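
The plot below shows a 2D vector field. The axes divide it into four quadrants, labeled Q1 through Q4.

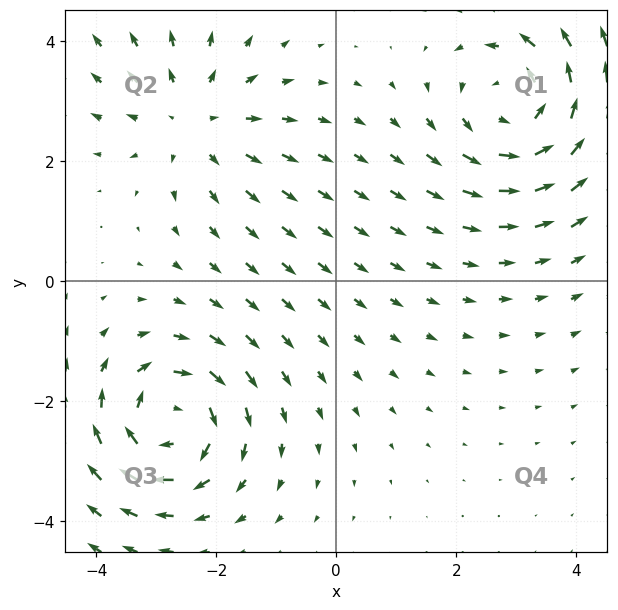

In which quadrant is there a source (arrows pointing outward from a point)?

The source sits at approximately (-2.4, 2.7), which lies in quadrant Q2. The divergence there is about +2, positive as expected for a source.

Q2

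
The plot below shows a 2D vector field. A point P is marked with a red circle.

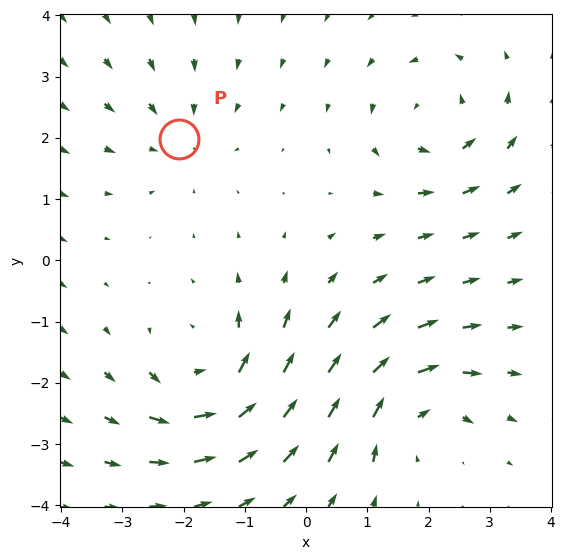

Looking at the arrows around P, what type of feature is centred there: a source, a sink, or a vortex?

At P (-2.1, 2.0) the arrows converge inward. Divergence about -2, curl ≈0 — negative divergence with near-zero curl is a sink.

sink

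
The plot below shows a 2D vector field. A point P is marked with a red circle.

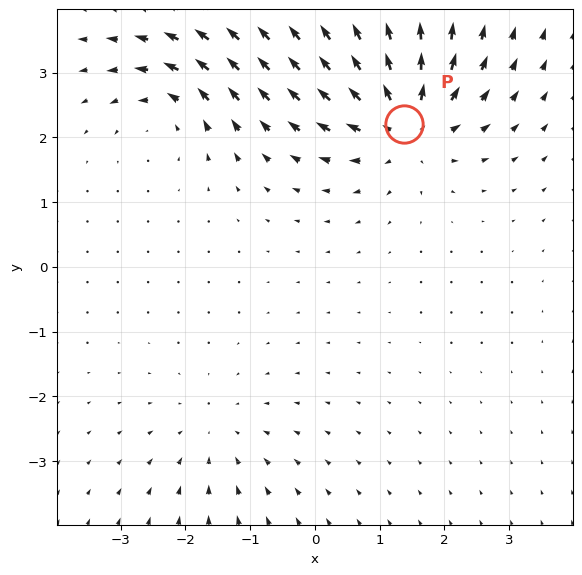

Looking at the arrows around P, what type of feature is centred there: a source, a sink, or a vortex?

At P (1.4, 2.2) the arrows spread outward. Divergence about +6, curl ≈0 — positive divergence with near-zero curl is a source.

source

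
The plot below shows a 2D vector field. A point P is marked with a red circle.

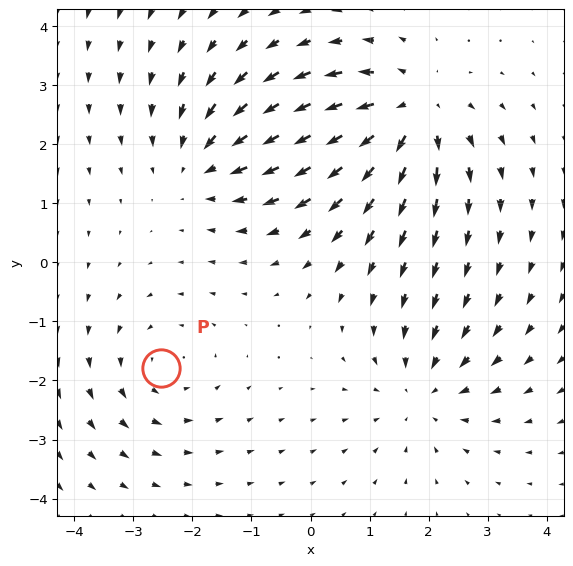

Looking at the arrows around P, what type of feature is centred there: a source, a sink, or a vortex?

vortex

At P (-2.5, -1.8) the arrows circulate counterclockwise. Divergence ≈0, curl about +3 — near-zero divergence with nonzero curl is a vortex.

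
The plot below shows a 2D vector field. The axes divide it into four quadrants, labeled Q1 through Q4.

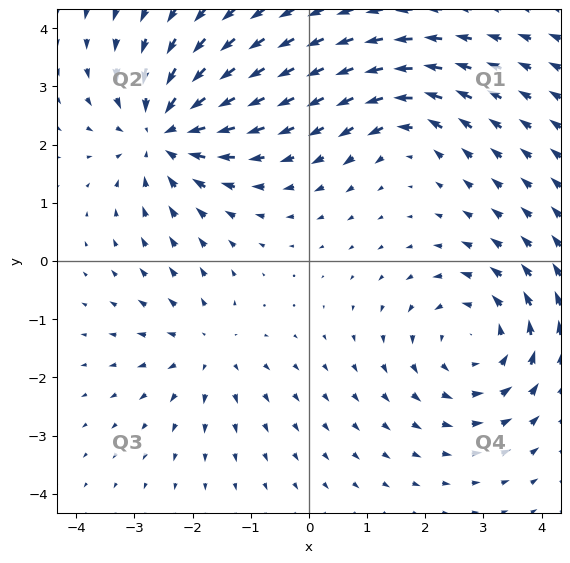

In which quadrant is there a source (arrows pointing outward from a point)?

Q3

The source sits at approximately (-1.7, -1.5), which lies in quadrant Q3. The divergence there is about +3, positive as expected for a source.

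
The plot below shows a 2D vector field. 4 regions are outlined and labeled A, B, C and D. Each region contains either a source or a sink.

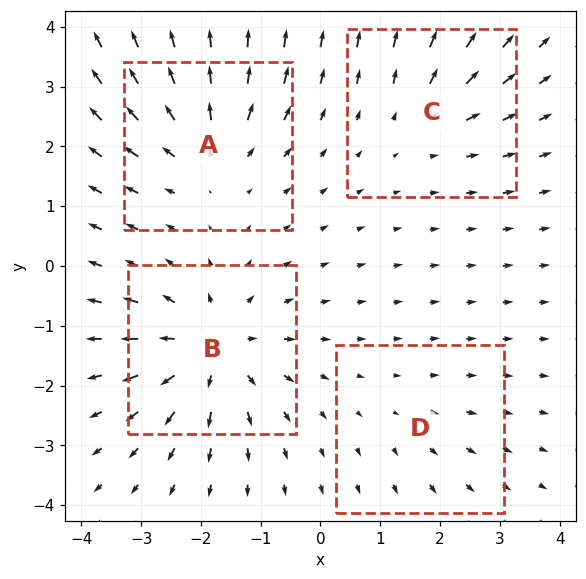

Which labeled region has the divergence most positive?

Divergence at each region's feature centre — A: about +5, B: about +6, C: about +3, D: about +2. Region B is most positive.

B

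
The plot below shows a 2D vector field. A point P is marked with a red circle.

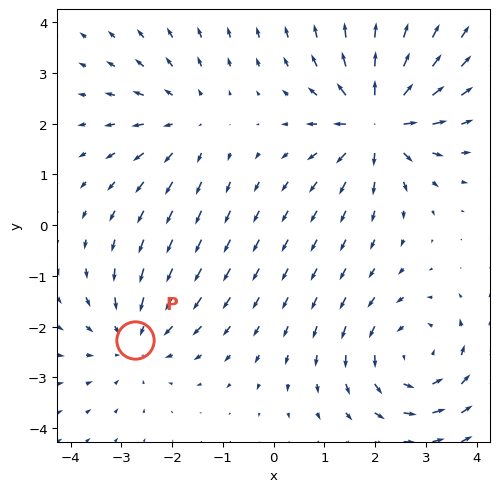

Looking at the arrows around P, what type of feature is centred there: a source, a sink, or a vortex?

At P (-2.7, -2.3) the arrows converge inward. Divergence about -3, curl ≈0 — negative divergence with near-zero curl is a sink.

sink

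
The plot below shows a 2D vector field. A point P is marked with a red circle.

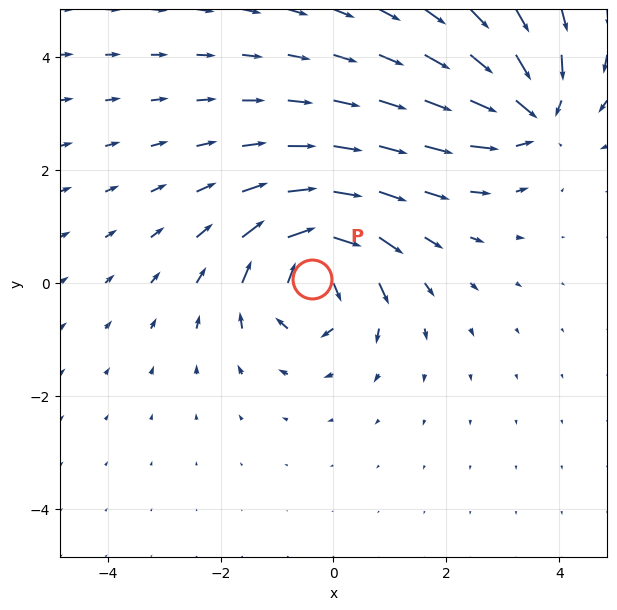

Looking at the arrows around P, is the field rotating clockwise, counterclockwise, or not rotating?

Near P at (-0.4, 0.1) the arrows circulate clockwise. The curl (z-component) there is about -7; negative curl means clockwise rotation.

clockwise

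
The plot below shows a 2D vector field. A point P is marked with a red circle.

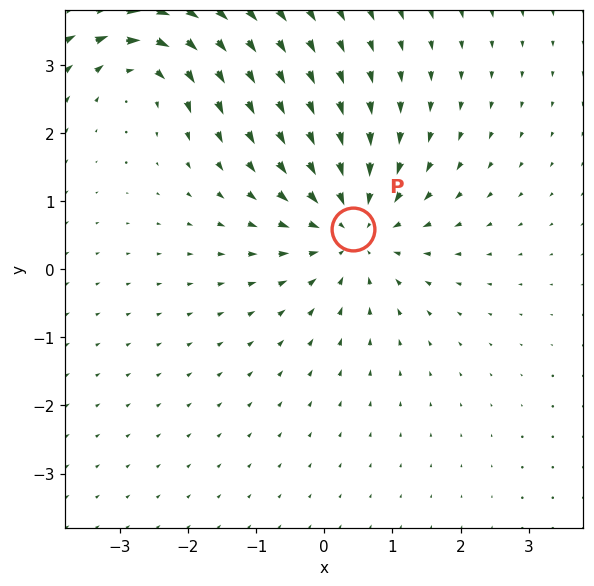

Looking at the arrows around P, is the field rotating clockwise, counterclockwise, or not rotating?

Near P at (0.4, 0.6) the arrows show no circulation. The curl there is ≈0.

not rotating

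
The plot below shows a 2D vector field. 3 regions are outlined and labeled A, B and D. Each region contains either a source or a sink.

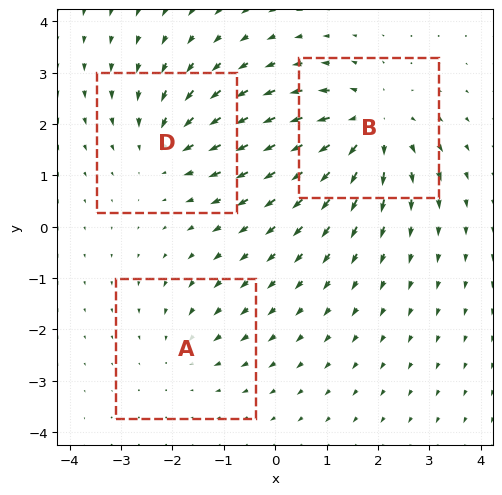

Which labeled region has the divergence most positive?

B

Divergence at each region's feature centre — A: about -2, B: about +4, D: about -3. Region B is most positive.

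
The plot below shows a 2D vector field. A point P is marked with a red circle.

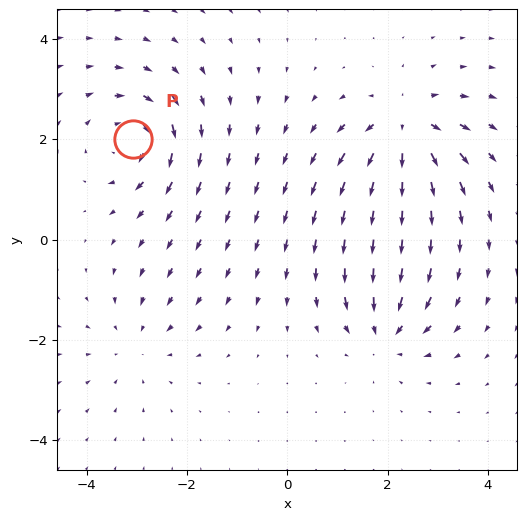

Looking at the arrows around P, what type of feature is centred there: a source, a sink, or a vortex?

At P (-3.1, 2.0) the arrows circulate clockwise. Divergence ≈0, curl about -4 — near-zero divergence with nonzero curl is a vortex.

vortex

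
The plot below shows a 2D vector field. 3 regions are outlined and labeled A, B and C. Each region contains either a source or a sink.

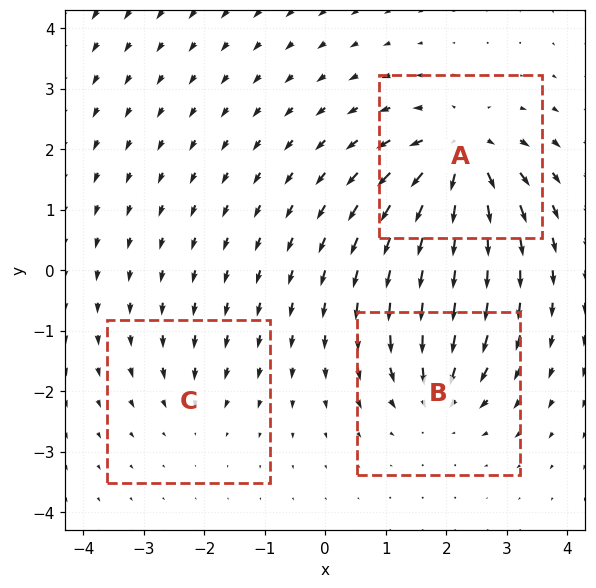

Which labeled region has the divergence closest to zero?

Divergence at each region's feature centre — A: about +6, B: about -4, C: about -2. Region C is closest to zero.

C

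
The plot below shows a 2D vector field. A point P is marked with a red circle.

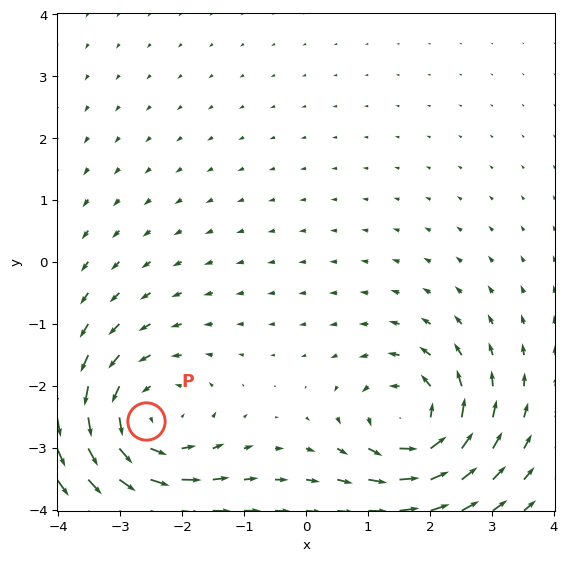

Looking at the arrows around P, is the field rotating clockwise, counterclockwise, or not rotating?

Near P at (-2.6, -2.6) the arrows circulate counterclockwise. The curl (z-component) there is about +4; positive curl means counterclockwise rotation.

counterclockwise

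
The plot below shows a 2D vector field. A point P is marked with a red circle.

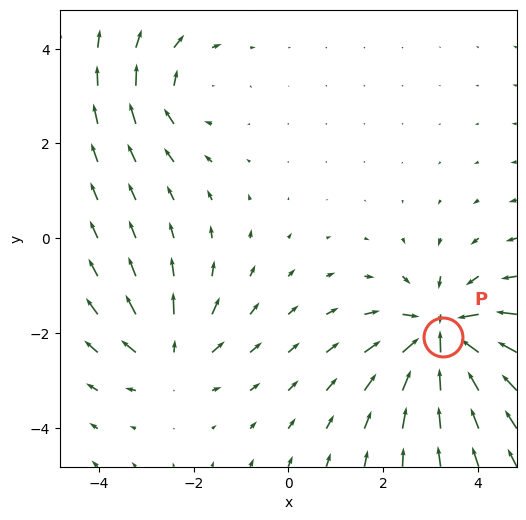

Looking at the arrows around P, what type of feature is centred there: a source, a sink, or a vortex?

sink

At P (3.3, -2.1) the arrows converge inward. Divergence about -5, curl ≈0 — negative divergence with near-zero curl is a sink.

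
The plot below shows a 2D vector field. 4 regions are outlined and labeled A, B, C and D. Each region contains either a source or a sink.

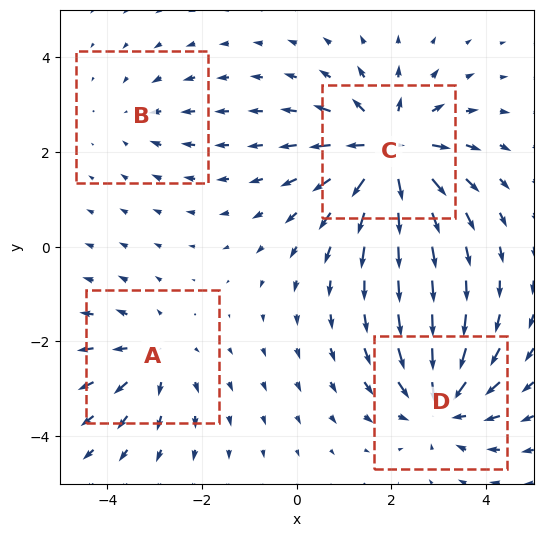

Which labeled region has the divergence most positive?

C

Divergence at each region's feature centre — A: about +4, B: about -2, C: about +7, D: about -5. Region C is most positive.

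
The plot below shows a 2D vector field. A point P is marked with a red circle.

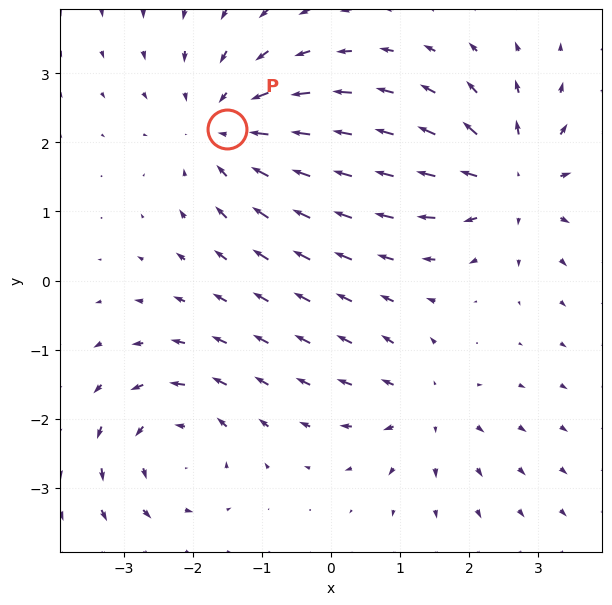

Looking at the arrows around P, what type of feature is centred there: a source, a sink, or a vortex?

sink

At P (-1.5, 2.2) the arrows converge inward. Divergence about -4, curl ≈0 — negative divergence with near-zero curl is a sink.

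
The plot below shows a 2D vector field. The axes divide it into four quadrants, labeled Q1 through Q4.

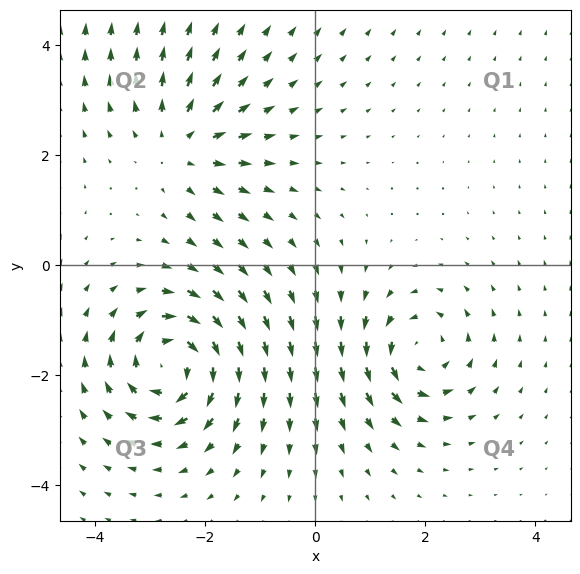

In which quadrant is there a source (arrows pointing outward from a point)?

The source sits at approximately (-2.4, 2.2), which lies in quadrant Q2. The divergence there is about +4, positive as expected for a source.

Q2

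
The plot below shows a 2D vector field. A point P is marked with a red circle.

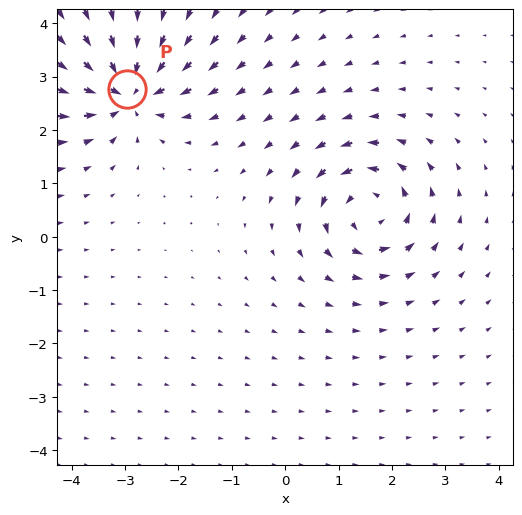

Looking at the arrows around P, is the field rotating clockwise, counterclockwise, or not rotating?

not rotating

Near P at (-3.0, 2.8) the arrows show no circulation. The curl there is ≈0.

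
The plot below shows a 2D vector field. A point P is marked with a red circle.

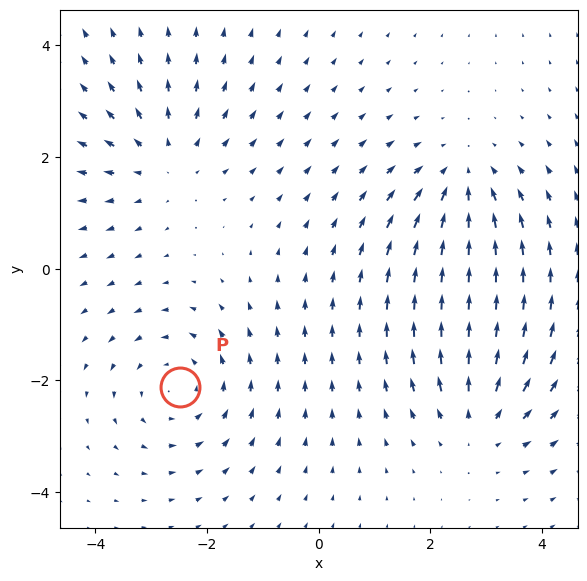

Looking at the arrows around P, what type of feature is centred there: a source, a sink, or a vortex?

At P (-2.5, -2.1) the arrows circulate counterclockwise. Divergence ≈0, curl about +3 — near-zero divergence with nonzero curl is a vortex.

vortex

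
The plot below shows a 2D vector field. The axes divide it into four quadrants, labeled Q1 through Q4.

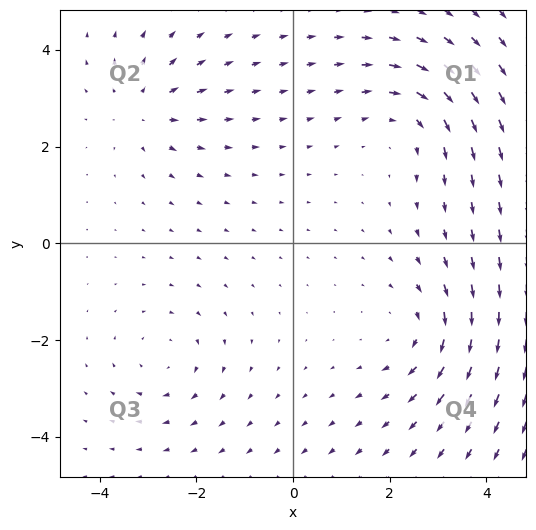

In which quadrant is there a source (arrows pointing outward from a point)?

Q2

The source sits at approximately (-3.1, 2.8), which lies in quadrant Q2. The divergence there is about +5, positive as expected for a source.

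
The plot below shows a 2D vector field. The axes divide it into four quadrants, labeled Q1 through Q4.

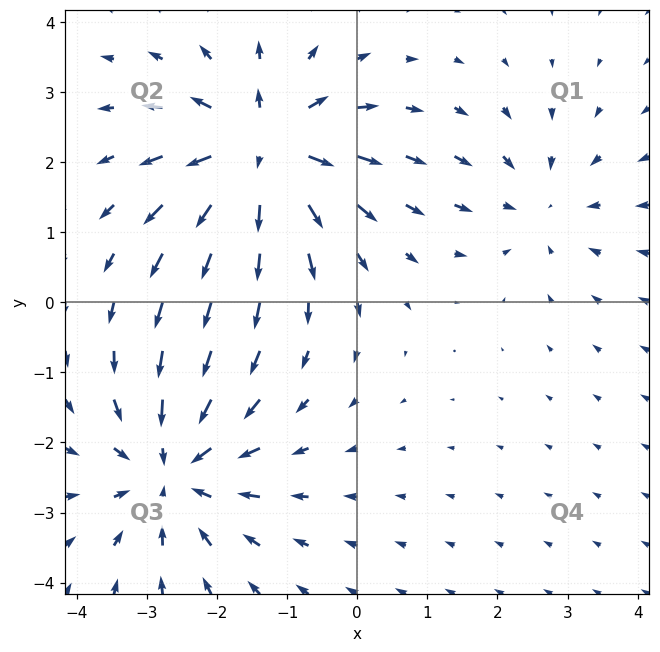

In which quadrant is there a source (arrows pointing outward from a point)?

The source sits at approximately (-1.4, 2.2), which lies in quadrant Q2. The divergence there is about +6, positive as expected for a source.

Q2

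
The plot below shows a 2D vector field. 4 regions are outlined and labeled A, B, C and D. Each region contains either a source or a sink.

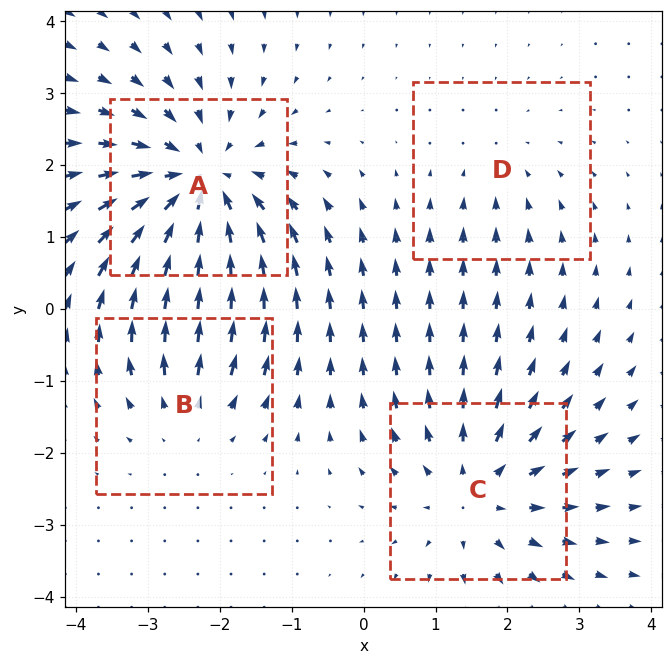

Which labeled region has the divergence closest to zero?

Divergence at each region's feature centre — A: about -6, B: about +3, C: about +4, D: about -2. Region D is closest to zero.

D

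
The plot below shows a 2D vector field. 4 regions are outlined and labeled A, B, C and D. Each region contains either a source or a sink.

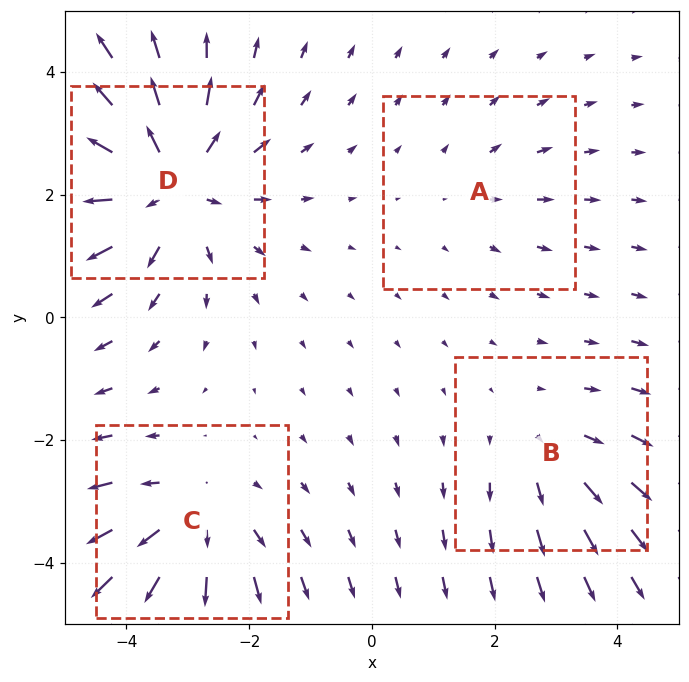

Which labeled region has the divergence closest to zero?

Divergence at each region's feature centre — A: about +2, B: about +3, C: about +4, D: about +6. Region A is closest to zero.

A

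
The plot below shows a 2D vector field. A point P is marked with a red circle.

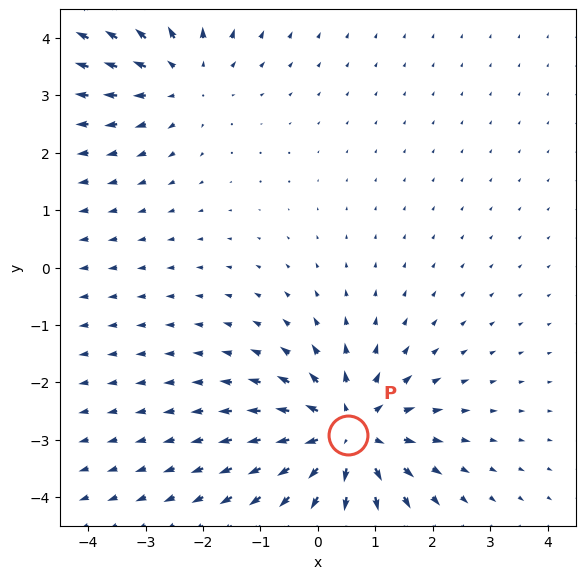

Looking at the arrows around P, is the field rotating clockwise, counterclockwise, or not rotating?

not rotating

Near P at (0.5, -2.9) the arrows show no circulation. The curl there is ≈0.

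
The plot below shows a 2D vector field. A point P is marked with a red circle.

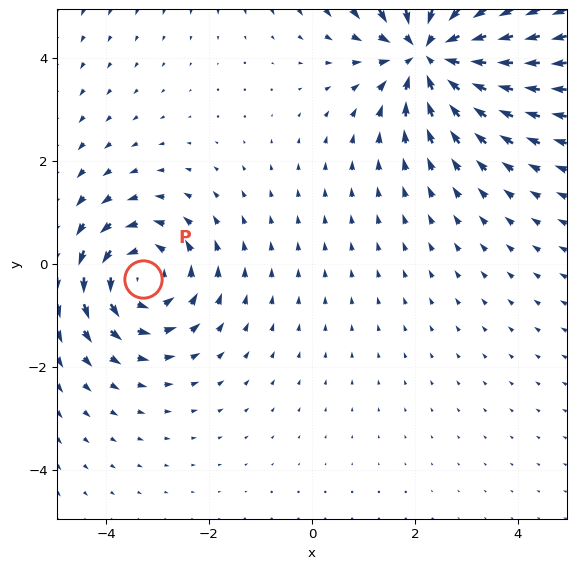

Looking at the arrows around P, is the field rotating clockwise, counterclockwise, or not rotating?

Near P at (-3.3, -0.3) the arrows circulate counterclockwise. The curl (z-component) there is about +4; positive curl means counterclockwise rotation.

counterclockwise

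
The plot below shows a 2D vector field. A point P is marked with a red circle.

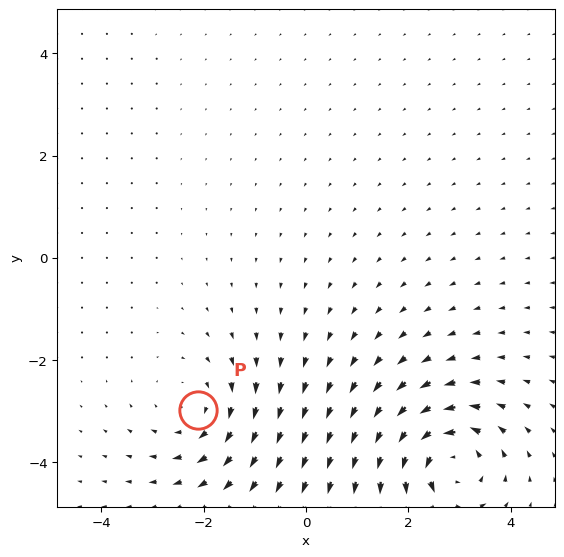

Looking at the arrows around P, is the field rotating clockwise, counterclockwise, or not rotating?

Near P at (-2.1, -3.0) the arrows circulate clockwise. The curl (z-component) there is about -3; negative curl means clockwise rotation.

clockwise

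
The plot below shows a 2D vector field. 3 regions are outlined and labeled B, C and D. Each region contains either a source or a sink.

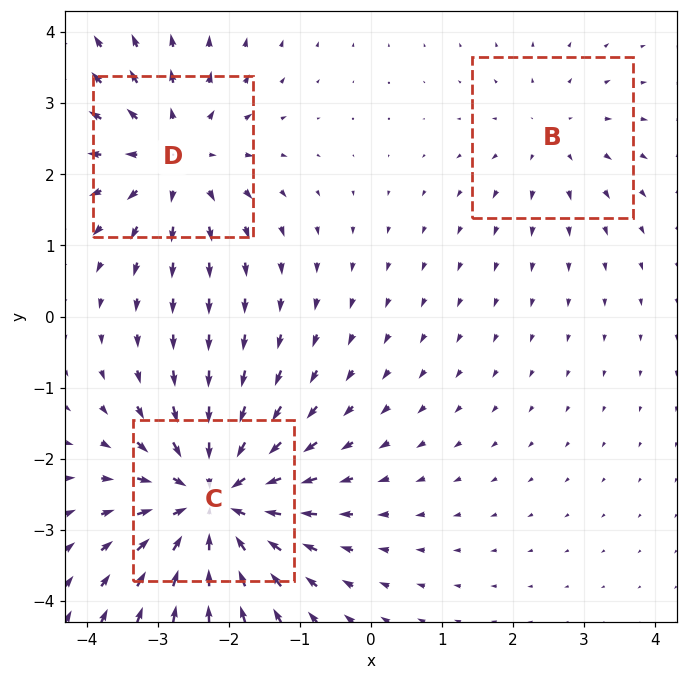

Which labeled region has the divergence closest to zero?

Divergence at each region's feature centre — B: about +2, C: about -5, D: about +3. Region B is closest to zero.

B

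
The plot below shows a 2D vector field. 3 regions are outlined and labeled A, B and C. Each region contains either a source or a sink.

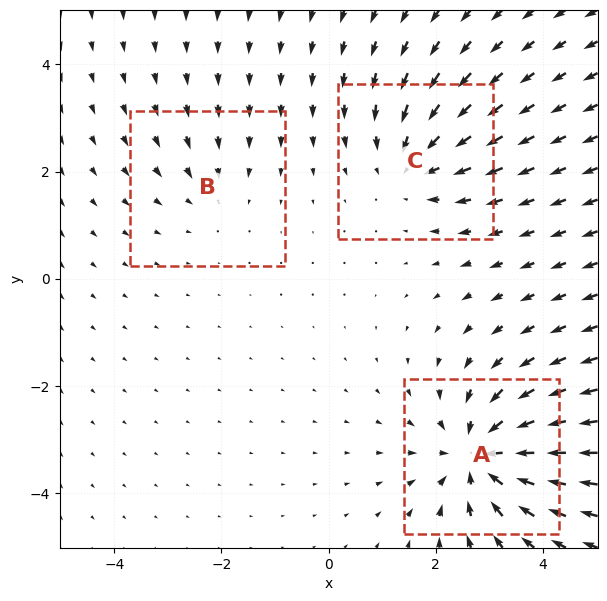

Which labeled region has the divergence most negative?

A

Divergence at each region's feature centre — A: about -5, B: about -2, C: about -3. Region A is most negative.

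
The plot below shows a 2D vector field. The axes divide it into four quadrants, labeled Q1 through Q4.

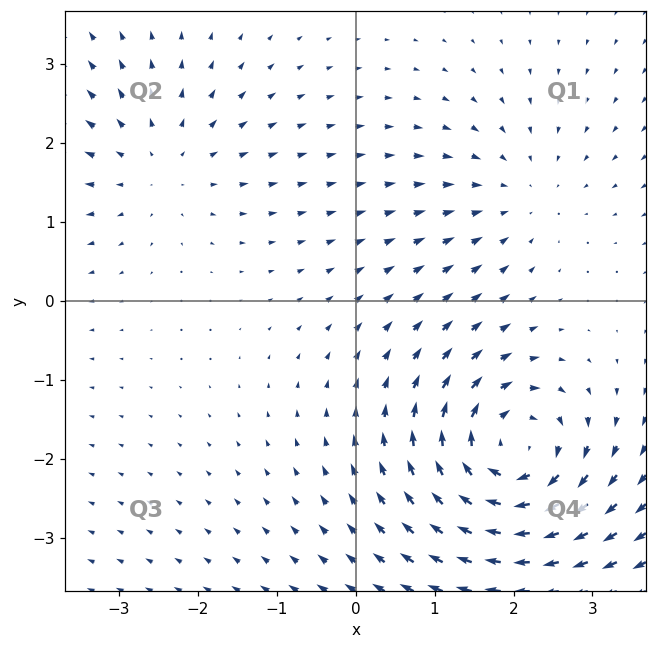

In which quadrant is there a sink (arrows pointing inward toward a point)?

The sink sits at approximately (2.1, 1.3), which lies in quadrant Q1. The divergence there is about -2, negative as expected for a sink.

Q1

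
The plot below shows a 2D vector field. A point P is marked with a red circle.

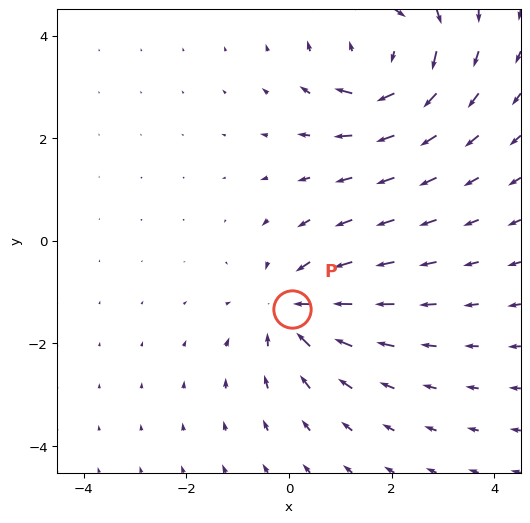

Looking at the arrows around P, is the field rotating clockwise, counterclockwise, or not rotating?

not rotating

Near P at (0.1, -1.3) the arrows show no circulation. The curl there is ≈0.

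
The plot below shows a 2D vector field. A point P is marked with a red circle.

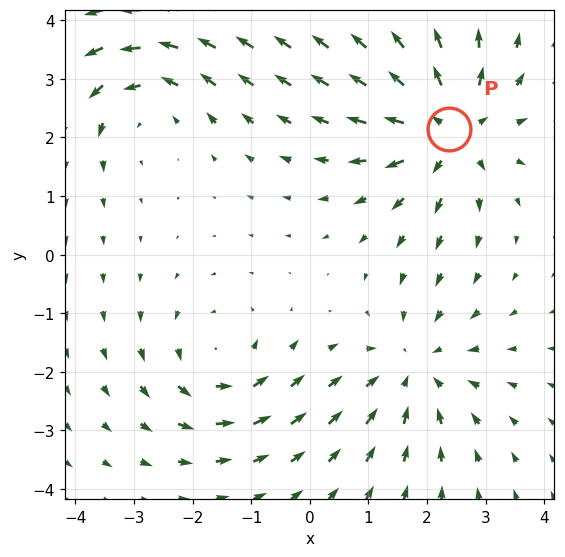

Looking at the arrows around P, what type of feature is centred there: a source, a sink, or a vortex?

source

At P (2.4, 2.2) the arrows spread outward. Divergence about +5, curl ≈0 — positive divergence with near-zero curl is a source.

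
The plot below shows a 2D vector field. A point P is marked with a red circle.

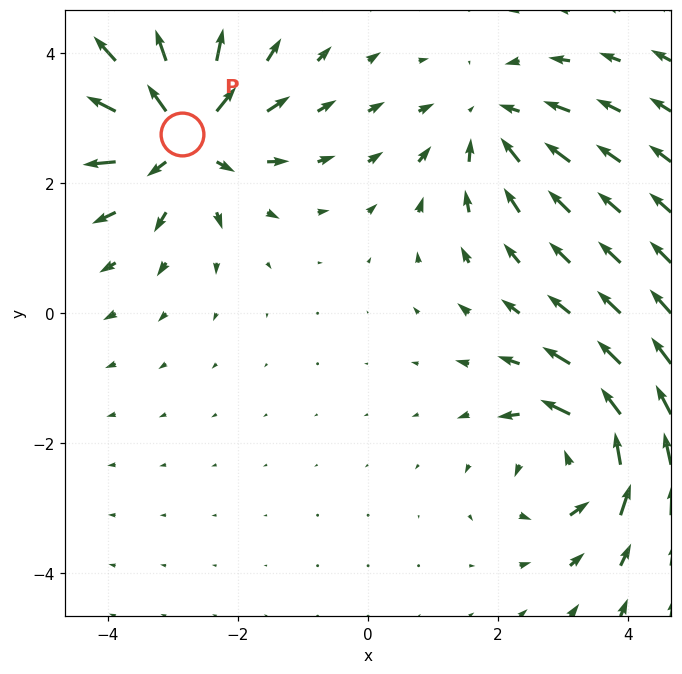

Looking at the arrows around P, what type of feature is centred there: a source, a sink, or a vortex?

At P (-2.9, 2.7) the arrows spread outward. Divergence about +6, curl ≈0 — positive divergence with near-zero curl is a source.

source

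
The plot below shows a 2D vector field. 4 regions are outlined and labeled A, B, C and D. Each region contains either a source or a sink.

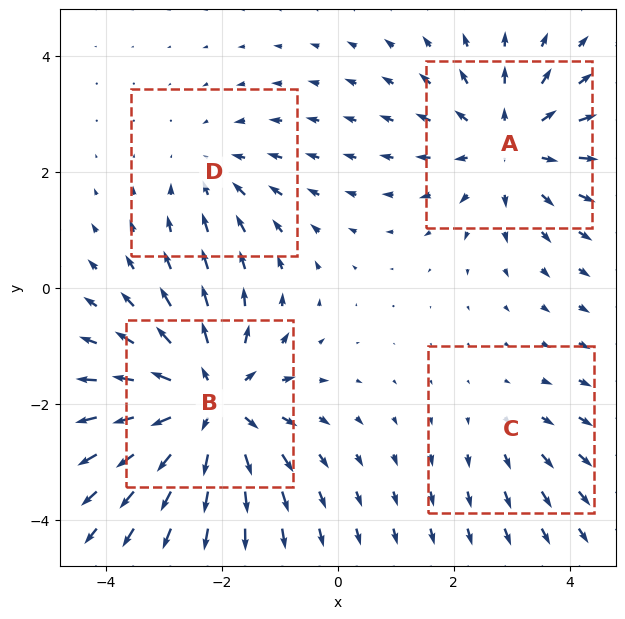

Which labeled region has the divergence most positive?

Divergence at each region's feature centre — A: about +5, B: about +6, C: about +2, D: about -3. Region B is most positive.

B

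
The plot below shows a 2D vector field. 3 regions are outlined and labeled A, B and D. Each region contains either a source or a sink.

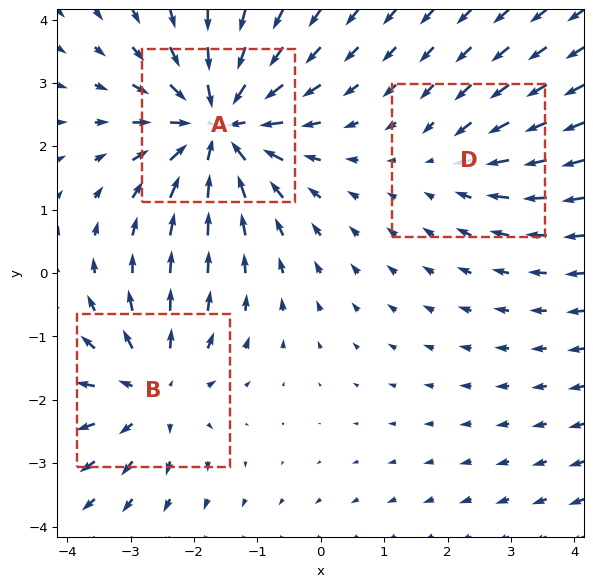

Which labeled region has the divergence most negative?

Divergence at each region's feature centre — A: about -5, B: about +3, D: about -2. Region A is most negative.

A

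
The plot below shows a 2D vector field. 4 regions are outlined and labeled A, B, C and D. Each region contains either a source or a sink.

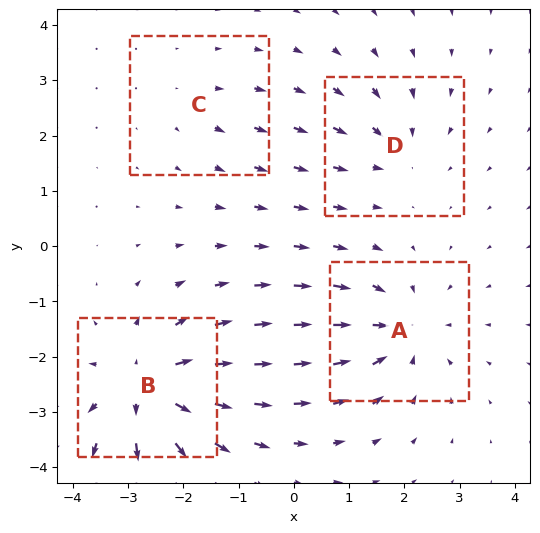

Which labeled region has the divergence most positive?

B

Divergence at each region's feature centre — A: about -5, B: about +7, C: about +2, D: about -3. Region B is most positive.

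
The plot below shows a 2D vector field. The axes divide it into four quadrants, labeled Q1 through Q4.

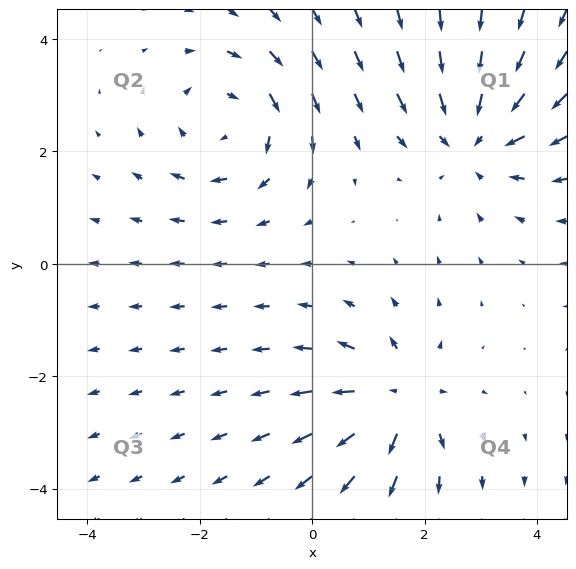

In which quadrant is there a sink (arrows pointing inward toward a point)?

Q1

The sink sits at approximately (2.9, 2.2), which lies in quadrant Q1. The divergence there is about -4, negative as expected for a sink.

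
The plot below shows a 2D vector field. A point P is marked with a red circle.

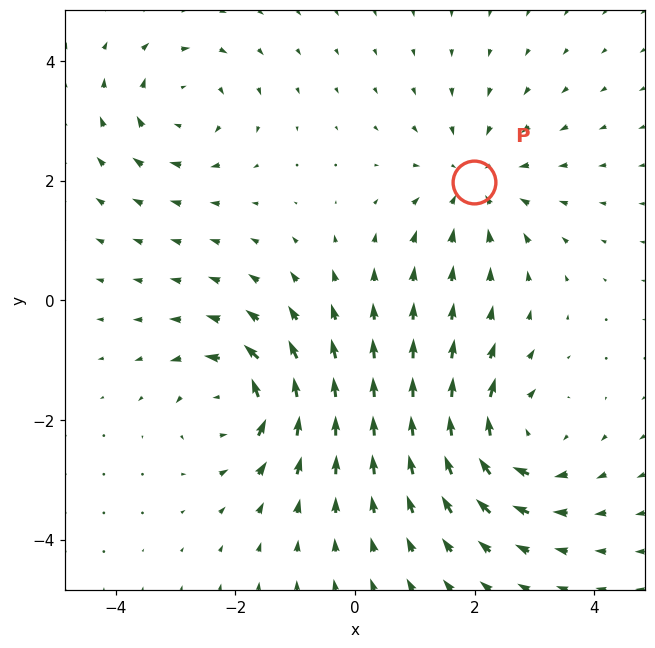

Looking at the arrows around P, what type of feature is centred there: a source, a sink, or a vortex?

At P (2.0, 2.0) the arrows converge inward. Divergence about -4, curl ≈0 — negative divergence with near-zero curl is a sink.

sink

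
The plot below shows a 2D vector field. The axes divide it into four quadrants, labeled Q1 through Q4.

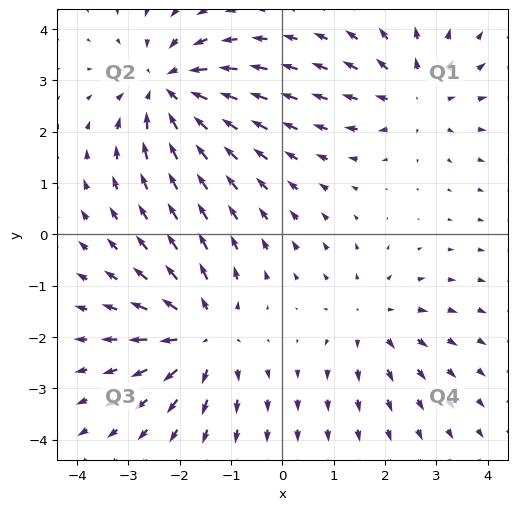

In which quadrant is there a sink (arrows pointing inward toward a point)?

Q2

The sink sits at approximately (-2.2, 2.8), which lies in quadrant Q2. The divergence there is about -5, negative as expected for a sink.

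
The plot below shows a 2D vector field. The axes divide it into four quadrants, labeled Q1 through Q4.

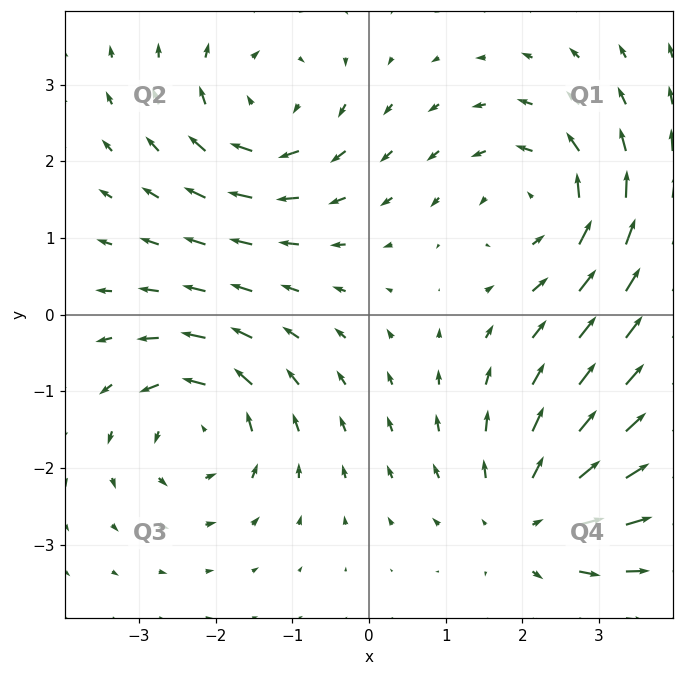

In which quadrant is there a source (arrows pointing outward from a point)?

The source sits at approximately (2.1, -2.7), which lies in quadrant Q4. The divergence there is about +4, positive as expected for a source.

Q4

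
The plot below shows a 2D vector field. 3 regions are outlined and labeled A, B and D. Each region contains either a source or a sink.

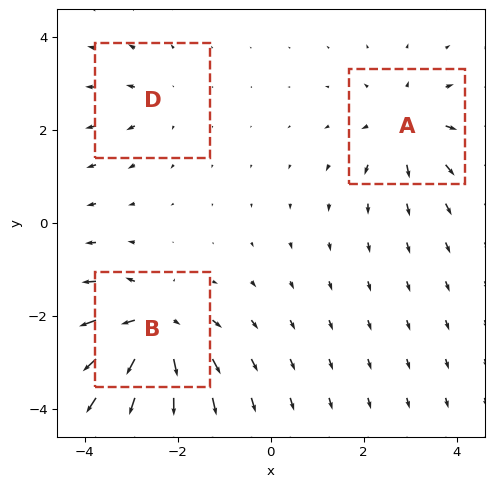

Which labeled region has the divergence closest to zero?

Divergence at each region's feature centre — A: about +4, B: about +5, D: about +2. Region D is closest to zero.

D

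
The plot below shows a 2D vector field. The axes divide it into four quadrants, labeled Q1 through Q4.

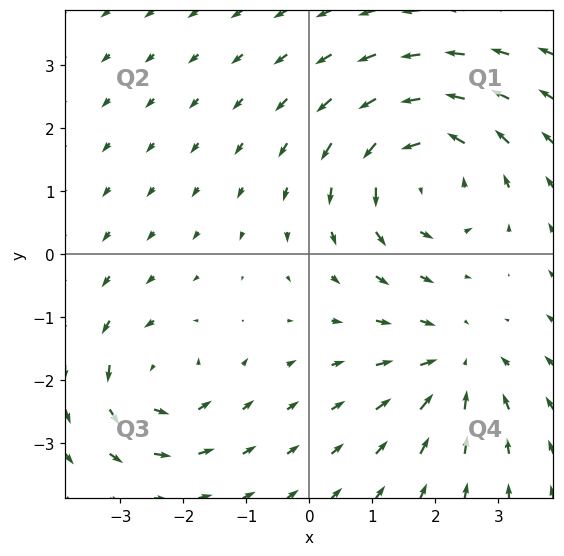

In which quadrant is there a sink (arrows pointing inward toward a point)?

Q4

The sink sits at approximately (2.3, -1.8), which lies in quadrant Q4. The divergence there is about -4, negative as expected for a sink.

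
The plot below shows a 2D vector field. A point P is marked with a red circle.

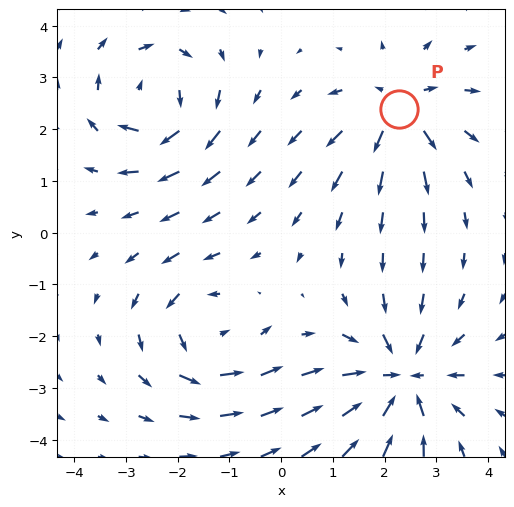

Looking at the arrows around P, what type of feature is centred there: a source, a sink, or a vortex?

source

At P (2.3, 2.4) the arrows spread outward. Divergence about +5, curl ≈0 — positive divergence with near-zero curl is a source.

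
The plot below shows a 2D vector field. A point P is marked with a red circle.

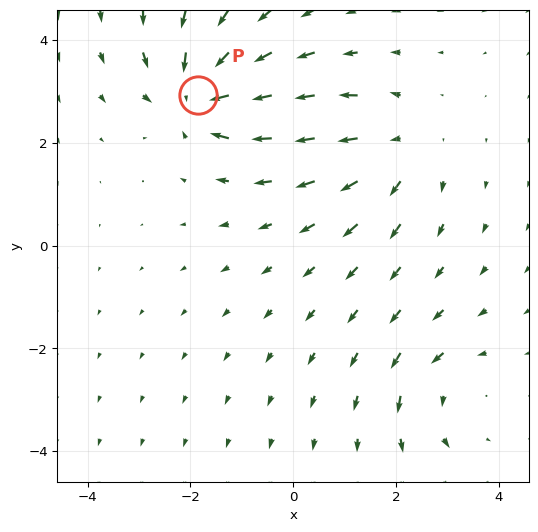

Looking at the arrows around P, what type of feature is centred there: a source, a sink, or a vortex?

sink

At P (-1.8, 2.9) the arrows converge inward. Divergence about -6, curl ≈0 — negative divergence with near-zero curl is a sink.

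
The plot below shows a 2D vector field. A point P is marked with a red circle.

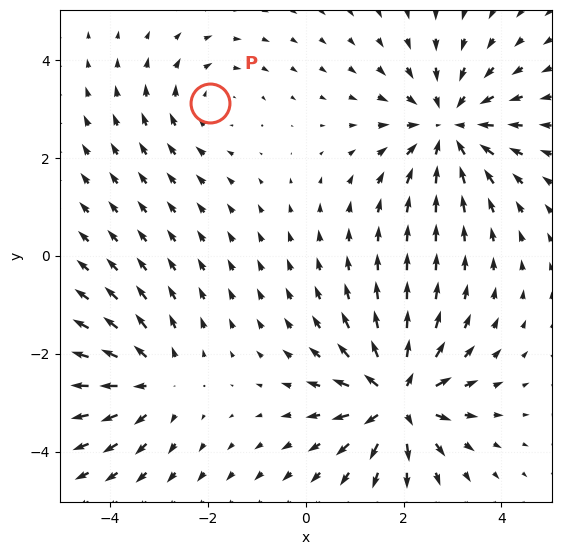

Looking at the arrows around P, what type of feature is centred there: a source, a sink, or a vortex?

vortex

At P (-2.0, 3.1) the arrows circulate clockwise. Divergence ≈0, curl about -2 — near-zero divergence with nonzero curl is a vortex.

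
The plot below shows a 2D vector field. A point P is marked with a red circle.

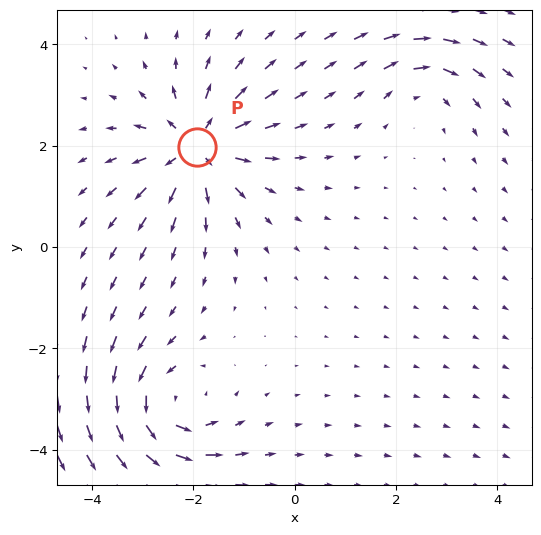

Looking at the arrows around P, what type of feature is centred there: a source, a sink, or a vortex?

At P (-1.9, 2.0) the arrows spread outward. Divergence about +6, curl ≈0 — positive divergence with near-zero curl is a source.

source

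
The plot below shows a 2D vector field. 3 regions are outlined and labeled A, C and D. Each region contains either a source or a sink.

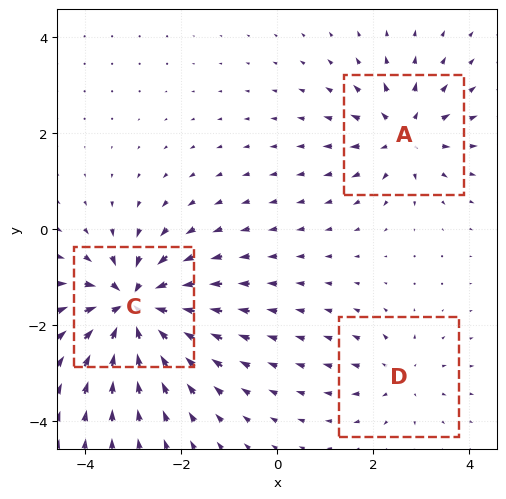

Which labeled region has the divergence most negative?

Divergence at each region's feature centre — A: about +4, C: about -7, D: about +3. Region C is most negative.

C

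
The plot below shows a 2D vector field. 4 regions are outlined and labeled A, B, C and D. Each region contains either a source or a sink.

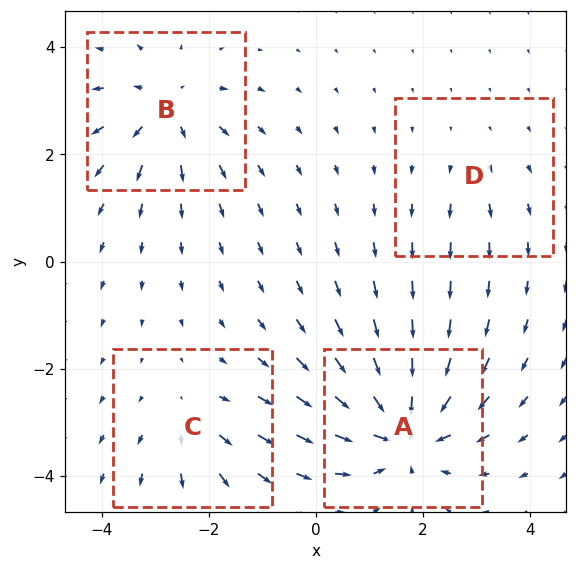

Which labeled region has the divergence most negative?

Divergence at each region's feature centre — A: about -8, B: about +5, C: about +3, D: about +2. Region A is most negative.

A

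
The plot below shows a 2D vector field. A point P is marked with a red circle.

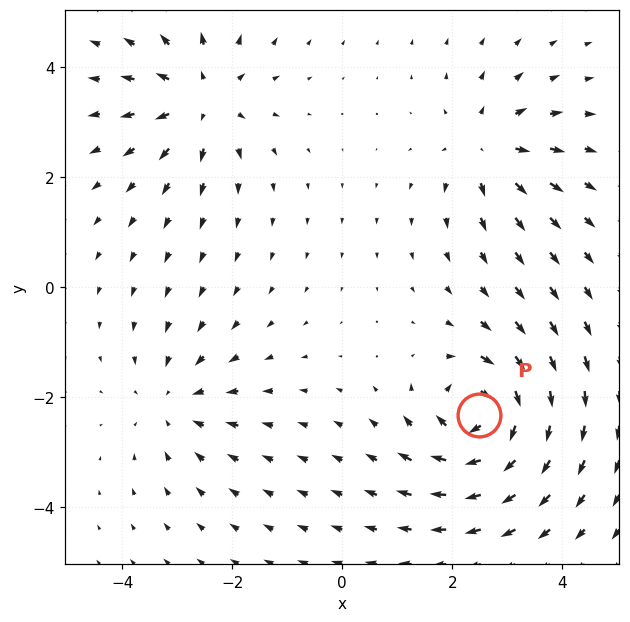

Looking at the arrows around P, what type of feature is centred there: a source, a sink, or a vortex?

vortex

At P (2.5, -2.3) the arrows circulate clockwise. Divergence ≈0, curl about -7 — near-zero divergence with nonzero curl is a vortex.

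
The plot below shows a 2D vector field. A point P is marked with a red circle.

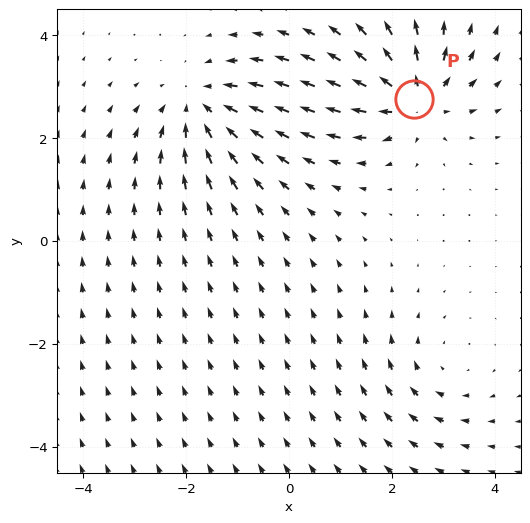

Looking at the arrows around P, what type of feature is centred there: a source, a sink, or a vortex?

source

At P (2.4, 2.8) the arrows spread outward. Divergence about +5, curl ≈0 — positive divergence with near-zero curl is a source.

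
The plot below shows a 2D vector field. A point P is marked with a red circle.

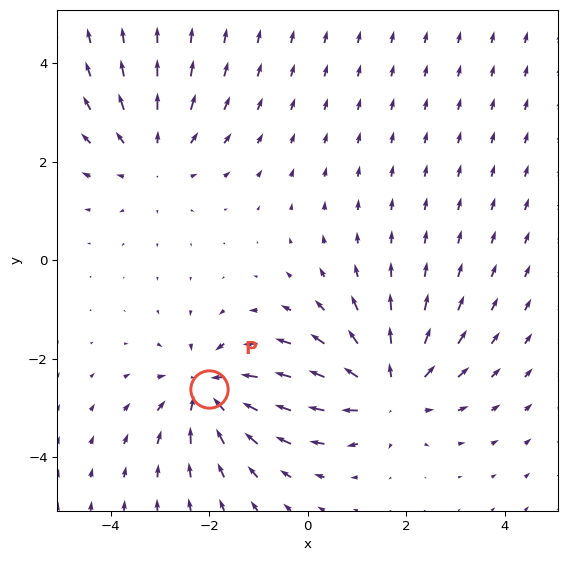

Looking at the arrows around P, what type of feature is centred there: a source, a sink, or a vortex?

sink

At P (-2.0, -2.6) the arrows converge inward. Divergence about -4, curl ≈0 — negative divergence with near-zero curl is a sink.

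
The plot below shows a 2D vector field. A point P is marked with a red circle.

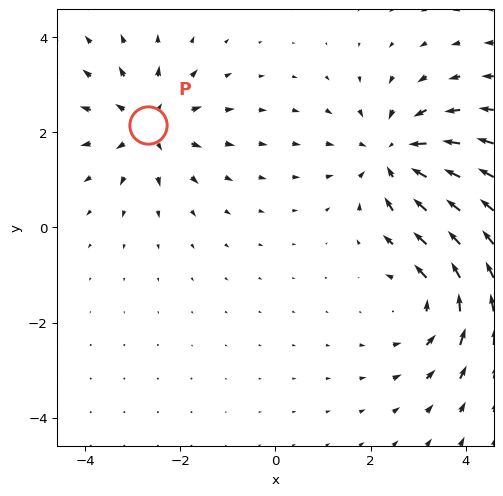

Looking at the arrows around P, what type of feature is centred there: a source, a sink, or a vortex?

source

At P (-2.7, 2.2) the arrows spread outward. Divergence about +4, curl ≈0 — positive divergence with near-zero curl is a source.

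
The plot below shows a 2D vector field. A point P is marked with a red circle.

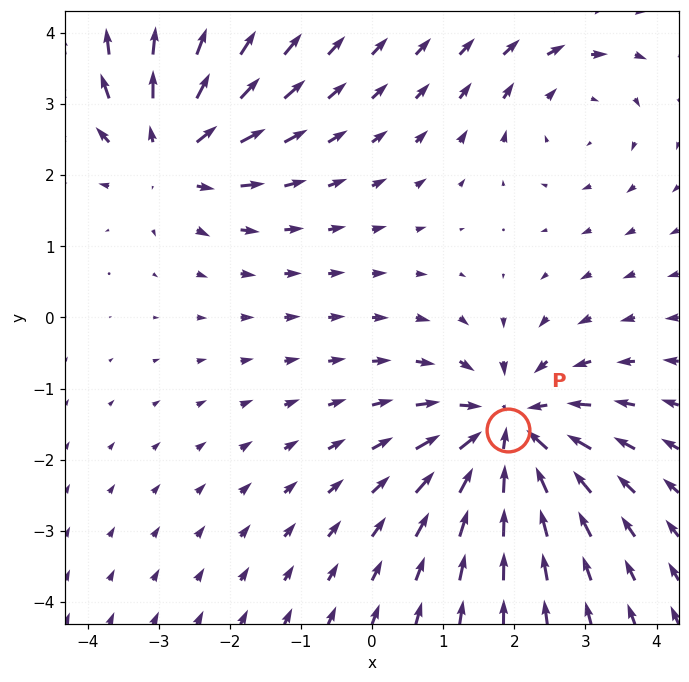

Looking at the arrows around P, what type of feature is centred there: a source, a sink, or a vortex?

sink

At P (1.9, -1.6) the arrows converge inward. Divergence about -5, curl ≈0 — negative divergence with near-zero curl is a sink.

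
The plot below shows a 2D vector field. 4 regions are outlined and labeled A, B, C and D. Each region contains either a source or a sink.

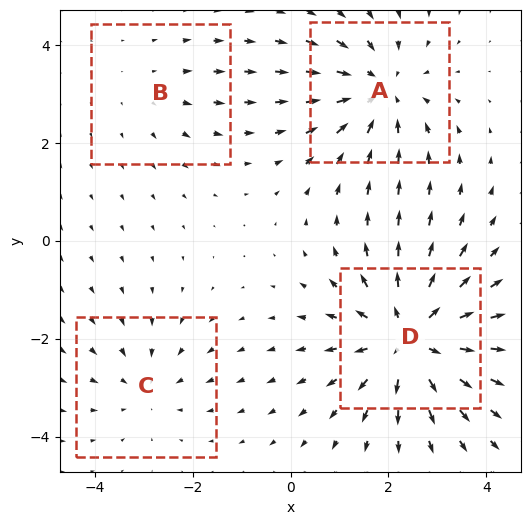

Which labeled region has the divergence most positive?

D

Divergence at each region's feature centre — A: about -4, B: about +2, C: about -3, D: about +6. Region D is most positive.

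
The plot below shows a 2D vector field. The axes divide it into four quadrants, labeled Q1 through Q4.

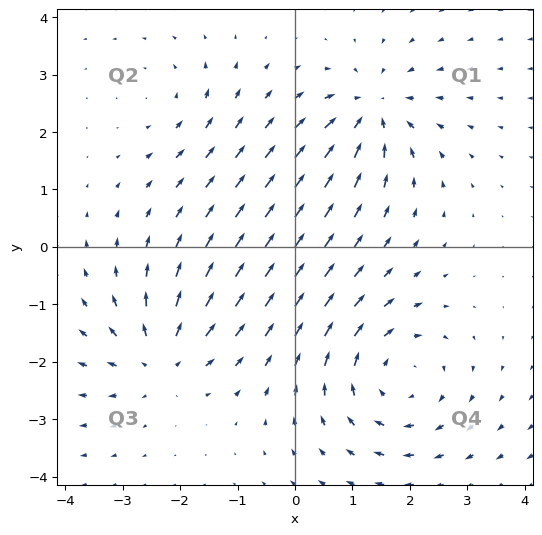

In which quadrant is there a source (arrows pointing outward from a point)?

Q3

The source sits at approximately (-2.3, -1.9), which lies in quadrant Q3. The divergence there is about +4, positive as expected for a source.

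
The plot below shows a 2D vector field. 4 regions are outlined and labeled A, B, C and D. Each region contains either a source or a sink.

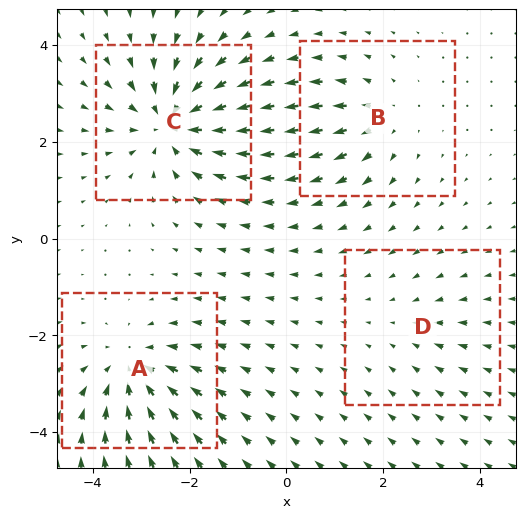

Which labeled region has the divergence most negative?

Divergence at each region's feature centre — A: about -5, B: about +3, C: about -6, D: about -2. Region C is most negative.

C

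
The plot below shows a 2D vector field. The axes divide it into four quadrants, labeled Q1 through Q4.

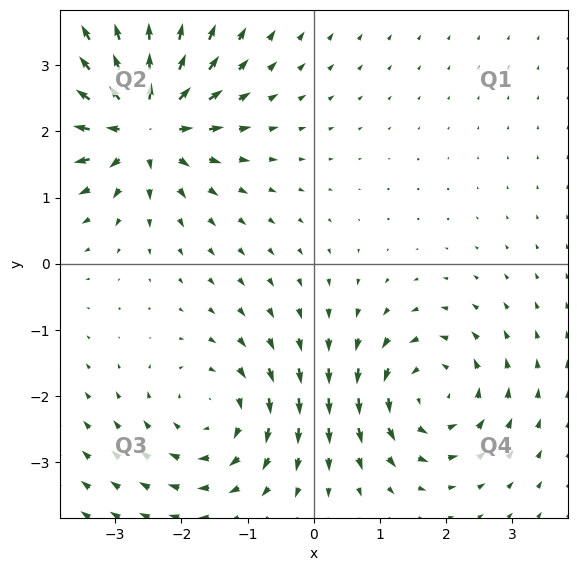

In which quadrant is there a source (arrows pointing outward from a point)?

The source sits at approximately (-2.6, 2.1), which lies in quadrant Q2. The divergence there is about +6, positive as expected for a source.

Q2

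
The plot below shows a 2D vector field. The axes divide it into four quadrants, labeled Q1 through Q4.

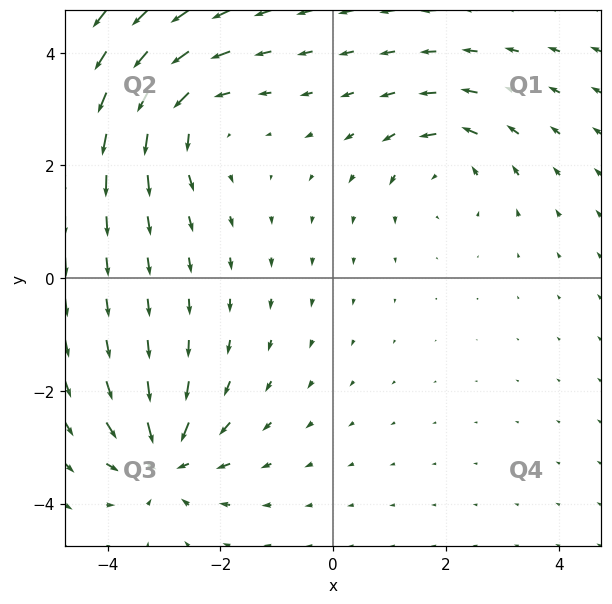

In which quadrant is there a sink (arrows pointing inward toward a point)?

Q3

The sink sits at approximately (-3.0, -3.2), which lies in quadrant Q3. The divergence there is about -6, negative as expected for a sink.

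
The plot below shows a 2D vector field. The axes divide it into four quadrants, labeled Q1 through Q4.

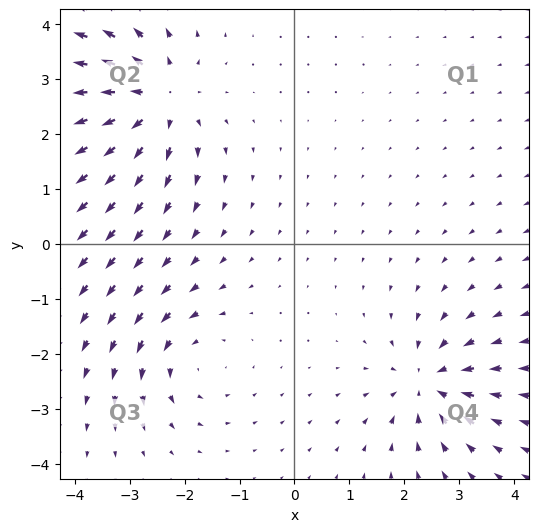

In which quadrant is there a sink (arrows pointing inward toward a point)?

Q4

The sink sits at approximately (2.4, -2.5), which lies in quadrant Q4. The divergence there is about -5, negative as expected for a sink.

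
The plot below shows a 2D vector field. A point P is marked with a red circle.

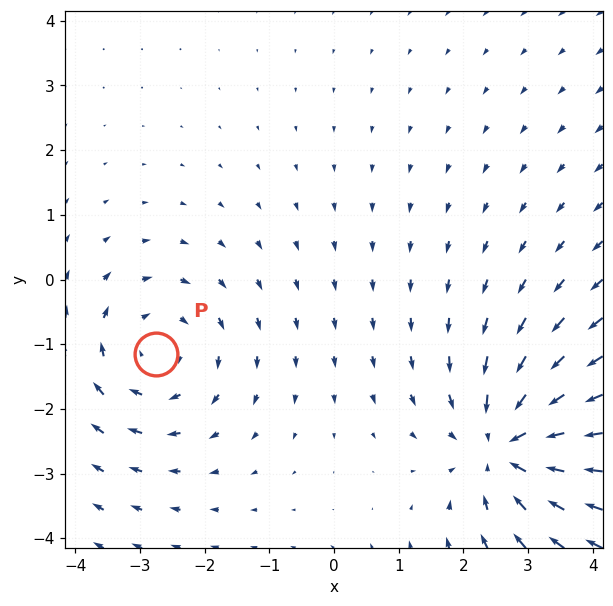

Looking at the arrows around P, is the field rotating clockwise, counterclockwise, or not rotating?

clockwise

Near P at (-2.8, -1.2) the arrows circulate clockwise. The curl (z-component) there is about -2; negative curl means clockwise rotation.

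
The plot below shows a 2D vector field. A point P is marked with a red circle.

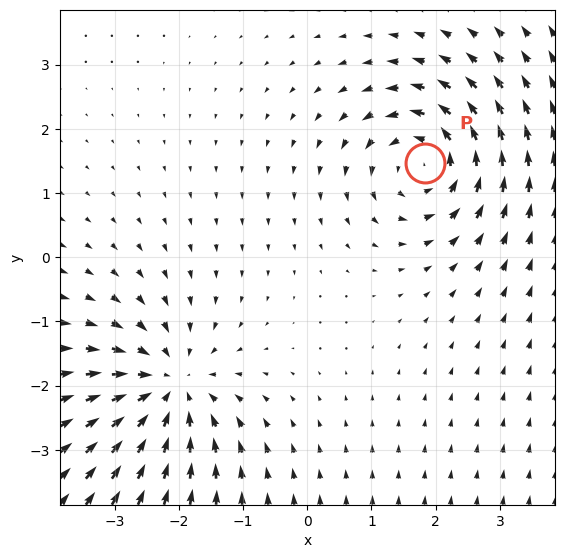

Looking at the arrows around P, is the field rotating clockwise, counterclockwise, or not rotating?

Near P at (1.8, 1.5) the arrows circulate counterclockwise. The curl (z-component) there is about +4; positive curl means counterclockwise rotation.

counterclockwise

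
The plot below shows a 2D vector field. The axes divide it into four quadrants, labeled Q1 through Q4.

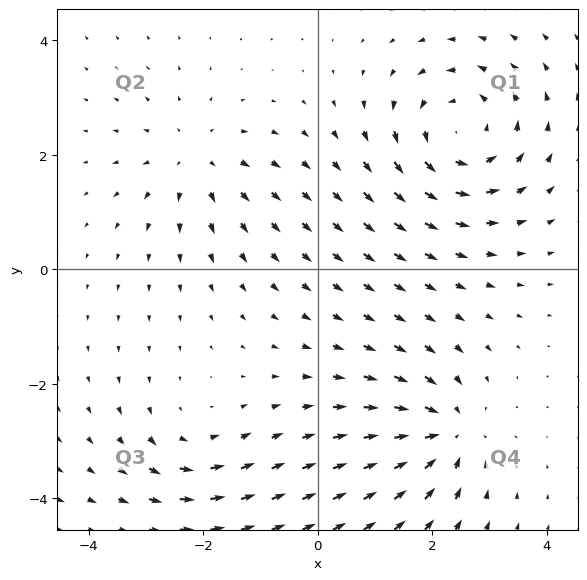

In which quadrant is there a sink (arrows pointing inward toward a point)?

Q4

The sink sits at approximately (2.2, -2.9), which lies in quadrant Q4. The divergence there is about -4, negative as expected for a sink.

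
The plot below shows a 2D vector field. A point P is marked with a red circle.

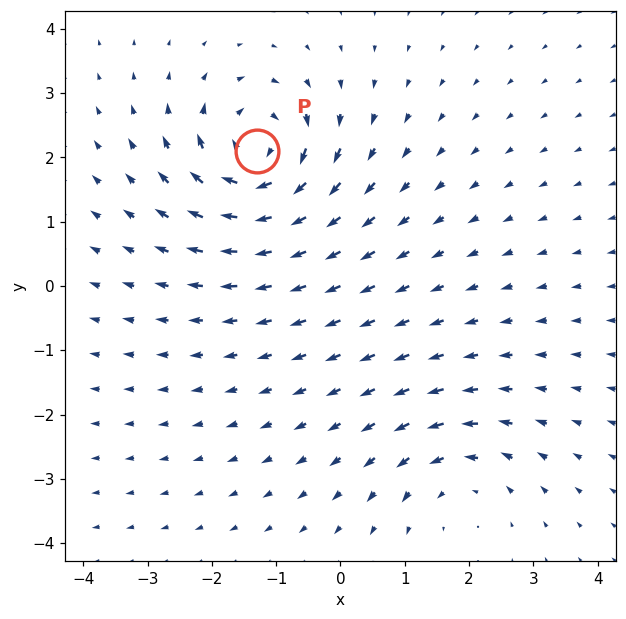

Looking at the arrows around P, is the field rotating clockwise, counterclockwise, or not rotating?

Near P at (-1.3, 2.1) the arrows circulate clockwise. The curl (z-component) there is about -7; negative curl means clockwise rotation.

clockwise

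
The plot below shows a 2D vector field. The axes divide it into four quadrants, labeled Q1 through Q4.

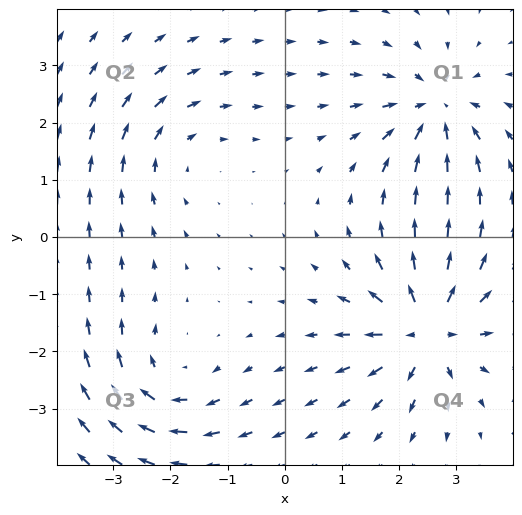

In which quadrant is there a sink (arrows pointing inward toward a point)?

Q1

The sink sits at approximately (2.6, 2.2), which lies in quadrant Q1. The divergence there is about -5, negative as expected for a sink.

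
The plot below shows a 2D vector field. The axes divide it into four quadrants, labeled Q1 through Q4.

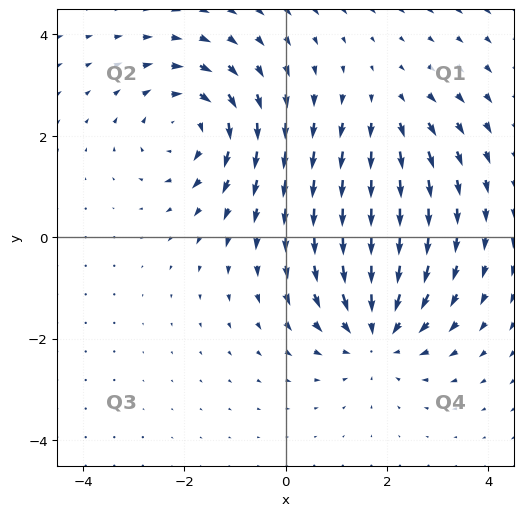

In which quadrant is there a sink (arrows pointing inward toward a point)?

Q4

The sink sits at approximately (1.8, -1.9), which lies in quadrant Q4. The divergence there is about -4, negative as expected for a sink.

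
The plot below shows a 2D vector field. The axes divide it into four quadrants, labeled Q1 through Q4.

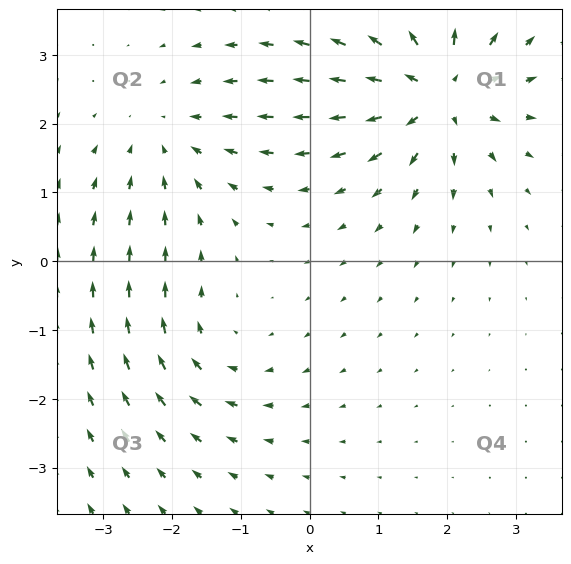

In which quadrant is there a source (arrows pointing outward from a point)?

The source sits at approximately (1.8, 2.5), which lies in quadrant Q1. The divergence there is about +6, positive as expected for a source.

Q1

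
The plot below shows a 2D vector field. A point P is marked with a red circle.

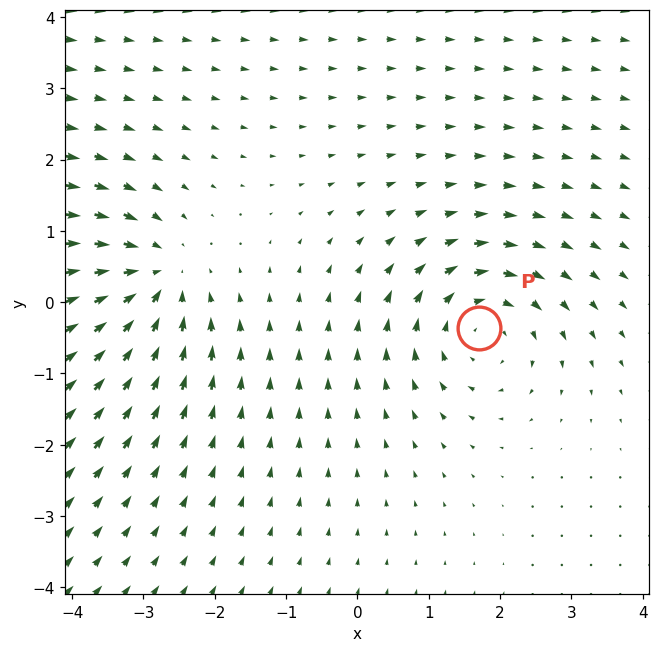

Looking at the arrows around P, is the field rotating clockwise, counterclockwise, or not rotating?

clockwise

Near P at (1.7, -0.4) the arrows circulate clockwise. The curl (z-component) there is about -3; negative curl means clockwise rotation.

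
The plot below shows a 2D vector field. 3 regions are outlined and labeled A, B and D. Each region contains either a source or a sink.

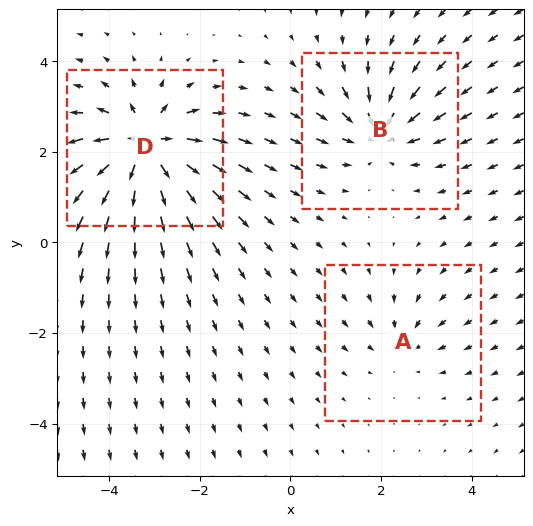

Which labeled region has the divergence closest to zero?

Divergence at each region's feature centre — A: about -2, B: about -4, D: about +6. Region A is closest to zero.

A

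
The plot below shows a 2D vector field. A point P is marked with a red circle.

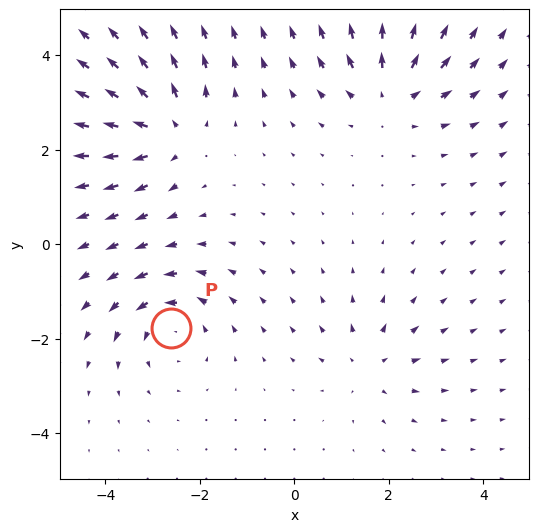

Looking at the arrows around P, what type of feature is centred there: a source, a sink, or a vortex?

At P (-2.6, -1.8) the arrows circulate counterclockwise. Divergence ≈0, curl about +5 — near-zero divergence with nonzero curl is a vortex.

vortex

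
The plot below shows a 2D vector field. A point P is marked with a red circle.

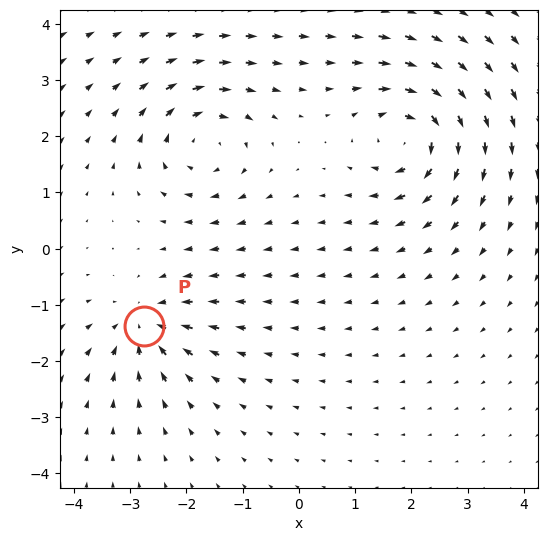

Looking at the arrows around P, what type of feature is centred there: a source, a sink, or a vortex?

sink

At P (-2.7, -1.4) the arrows converge inward. Divergence about -5, curl ≈0 — negative divergence with near-zero curl is a sink.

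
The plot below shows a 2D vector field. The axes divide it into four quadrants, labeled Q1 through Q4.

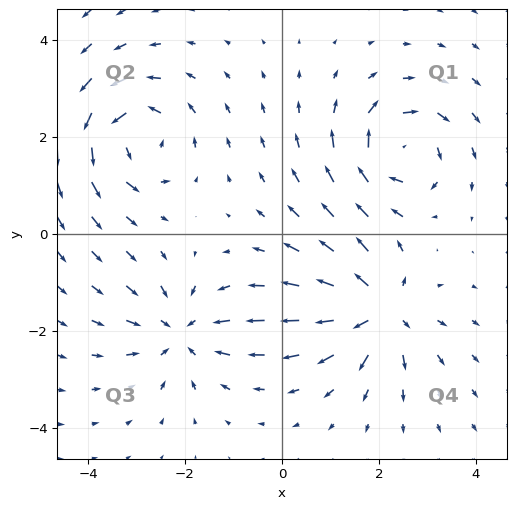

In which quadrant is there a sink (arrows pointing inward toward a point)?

Q3

The sink sits at approximately (-2.1, -2.0), which lies in quadrant Q3. The divergence there is about -5, negative as expected for a sink.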